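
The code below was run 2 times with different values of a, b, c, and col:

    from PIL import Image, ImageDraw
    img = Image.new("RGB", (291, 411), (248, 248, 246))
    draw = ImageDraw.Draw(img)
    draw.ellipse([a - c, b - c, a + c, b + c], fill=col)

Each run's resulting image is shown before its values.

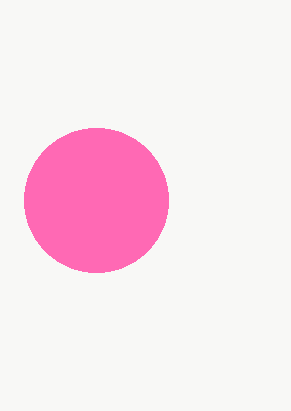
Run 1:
a = 96; b = 200; c = 72; col = 'hotpink'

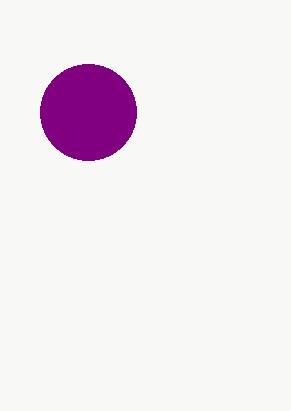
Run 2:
a = 88
b = 112
c = 48
col = 'purple'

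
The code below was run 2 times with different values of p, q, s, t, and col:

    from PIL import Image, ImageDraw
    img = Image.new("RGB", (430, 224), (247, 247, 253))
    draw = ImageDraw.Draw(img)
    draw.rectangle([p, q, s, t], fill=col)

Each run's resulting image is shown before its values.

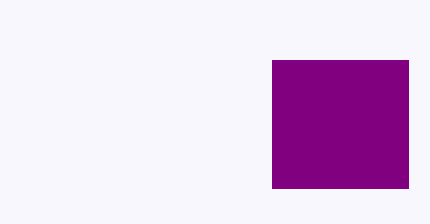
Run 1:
p = 272, q = 60, s = 408, t = 188, col = 'purple'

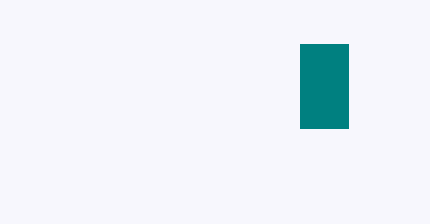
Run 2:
p = 300
q = 44
s = 348
t = 128
col = 'teal'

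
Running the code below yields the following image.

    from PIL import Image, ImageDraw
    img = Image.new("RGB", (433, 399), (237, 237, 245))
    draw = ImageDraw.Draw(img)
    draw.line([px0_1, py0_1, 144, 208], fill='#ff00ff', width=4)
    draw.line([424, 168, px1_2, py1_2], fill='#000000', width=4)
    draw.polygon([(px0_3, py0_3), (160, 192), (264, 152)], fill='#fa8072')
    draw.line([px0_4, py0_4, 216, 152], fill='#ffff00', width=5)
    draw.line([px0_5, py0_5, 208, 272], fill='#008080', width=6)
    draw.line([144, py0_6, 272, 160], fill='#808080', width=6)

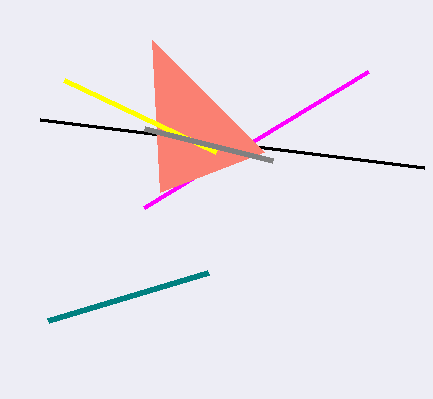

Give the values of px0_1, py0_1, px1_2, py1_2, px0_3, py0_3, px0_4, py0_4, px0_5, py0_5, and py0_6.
px0_1 = 368; py0_1 = 72; px1_2 = 40; py1_2 = 120; px0_3 = 152; py0_3 = 40; px0_4 = 64; py0_4 = 80; px0_5 = 48; py0_5 = 320; py0_6 = 128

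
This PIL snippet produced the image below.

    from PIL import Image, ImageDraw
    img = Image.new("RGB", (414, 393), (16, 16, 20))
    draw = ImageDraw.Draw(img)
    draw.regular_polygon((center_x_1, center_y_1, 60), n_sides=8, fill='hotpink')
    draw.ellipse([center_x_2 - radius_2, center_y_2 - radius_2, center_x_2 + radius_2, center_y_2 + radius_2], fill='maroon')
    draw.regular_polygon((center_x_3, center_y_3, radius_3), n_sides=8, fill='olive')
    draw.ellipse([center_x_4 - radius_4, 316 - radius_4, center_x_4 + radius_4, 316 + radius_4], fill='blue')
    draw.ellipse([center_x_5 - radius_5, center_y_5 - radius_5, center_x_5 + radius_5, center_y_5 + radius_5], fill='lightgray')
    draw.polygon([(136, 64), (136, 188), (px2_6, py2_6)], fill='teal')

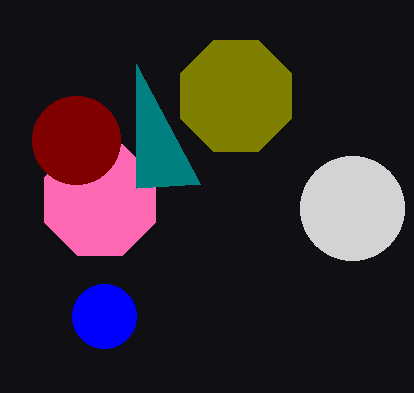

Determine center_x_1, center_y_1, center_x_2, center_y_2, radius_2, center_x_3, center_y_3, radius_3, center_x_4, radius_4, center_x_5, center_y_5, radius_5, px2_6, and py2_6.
center_x_1 = 100; center_y_1 = 200; center_x_2 = 76; center_y_2 = 140; radius_2 = 44; center_x_3 = 236; center_y_3 = 96; radius_3 = 60; center_x_4 = 104; radius_4 = 32; center_x_5 = 352; center_y_5 = 208; radius_5 = 52; px2_6 = 200; py2_6 = 184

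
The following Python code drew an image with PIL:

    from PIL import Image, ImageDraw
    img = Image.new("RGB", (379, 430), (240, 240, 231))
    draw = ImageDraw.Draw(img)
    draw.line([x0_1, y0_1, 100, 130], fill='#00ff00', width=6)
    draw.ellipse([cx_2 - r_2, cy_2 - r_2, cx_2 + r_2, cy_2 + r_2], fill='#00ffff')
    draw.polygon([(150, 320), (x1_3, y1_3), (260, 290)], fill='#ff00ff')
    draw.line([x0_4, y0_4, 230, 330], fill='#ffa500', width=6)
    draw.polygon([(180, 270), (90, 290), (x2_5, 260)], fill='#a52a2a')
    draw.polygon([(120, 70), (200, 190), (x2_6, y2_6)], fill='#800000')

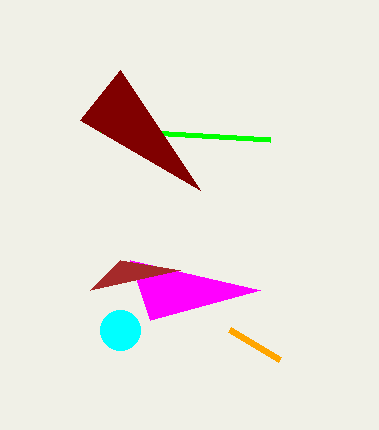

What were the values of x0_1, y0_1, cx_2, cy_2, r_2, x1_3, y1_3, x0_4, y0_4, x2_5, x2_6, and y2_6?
x0_1 = 270
y0_1 = 140
cx_2 = 120
cy_2 = 330
r_2 = 20
x1_3 = 130
y1_3 = 260
x0_4 = 280
y0_4 = 360
x2_5 = 120
x2_6 = 80
y2_6 = 120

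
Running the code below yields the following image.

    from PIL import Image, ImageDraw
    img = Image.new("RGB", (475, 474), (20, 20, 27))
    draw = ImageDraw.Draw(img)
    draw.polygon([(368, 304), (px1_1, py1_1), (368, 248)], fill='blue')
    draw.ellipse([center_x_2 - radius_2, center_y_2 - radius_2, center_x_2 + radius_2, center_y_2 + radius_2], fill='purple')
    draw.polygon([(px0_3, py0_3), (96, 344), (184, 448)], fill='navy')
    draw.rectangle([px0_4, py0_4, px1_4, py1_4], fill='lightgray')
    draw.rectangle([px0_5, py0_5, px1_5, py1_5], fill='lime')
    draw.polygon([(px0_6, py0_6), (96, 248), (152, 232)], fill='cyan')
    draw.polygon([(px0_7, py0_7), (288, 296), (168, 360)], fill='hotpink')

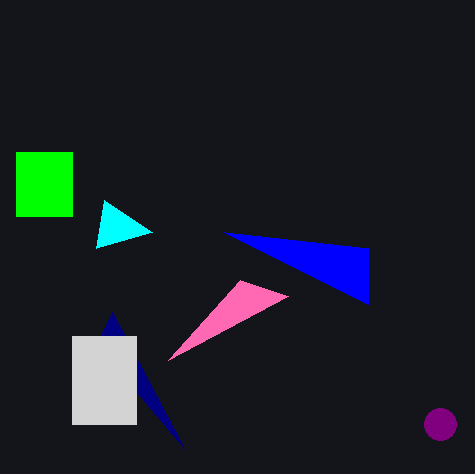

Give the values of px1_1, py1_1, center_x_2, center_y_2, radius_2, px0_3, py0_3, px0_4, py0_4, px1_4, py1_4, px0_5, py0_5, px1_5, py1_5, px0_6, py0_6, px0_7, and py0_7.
px1_1 = 224; py1_1 = 232; center_x_2 = 440; center_y_2 = 424; radius_2 = 16; px0_3 = 112; py0_3 = 312; px0_4 = 72; py0_4 = 336; px1_4 = 136; py1_4 = 424; px0_5 = 16; py0_5 = 152; px1_5 = 72; py1_5 = 216; px0_6 = 104; py0_6 = 200; px0_7 = 240; py0_7 = 280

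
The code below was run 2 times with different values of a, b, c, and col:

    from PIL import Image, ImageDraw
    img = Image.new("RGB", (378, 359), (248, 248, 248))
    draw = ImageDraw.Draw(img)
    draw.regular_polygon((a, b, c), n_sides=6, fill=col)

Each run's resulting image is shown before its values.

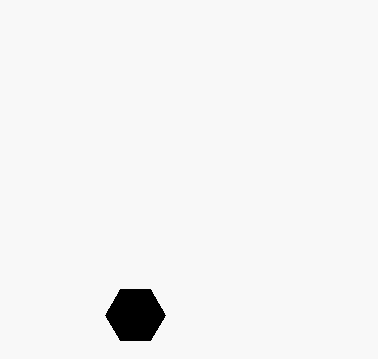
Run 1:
a = 135
b = 315
c = 30
col = 'black'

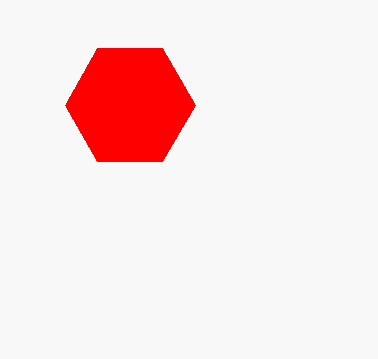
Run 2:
a = 130
b = 105
c = 65
col = 'red'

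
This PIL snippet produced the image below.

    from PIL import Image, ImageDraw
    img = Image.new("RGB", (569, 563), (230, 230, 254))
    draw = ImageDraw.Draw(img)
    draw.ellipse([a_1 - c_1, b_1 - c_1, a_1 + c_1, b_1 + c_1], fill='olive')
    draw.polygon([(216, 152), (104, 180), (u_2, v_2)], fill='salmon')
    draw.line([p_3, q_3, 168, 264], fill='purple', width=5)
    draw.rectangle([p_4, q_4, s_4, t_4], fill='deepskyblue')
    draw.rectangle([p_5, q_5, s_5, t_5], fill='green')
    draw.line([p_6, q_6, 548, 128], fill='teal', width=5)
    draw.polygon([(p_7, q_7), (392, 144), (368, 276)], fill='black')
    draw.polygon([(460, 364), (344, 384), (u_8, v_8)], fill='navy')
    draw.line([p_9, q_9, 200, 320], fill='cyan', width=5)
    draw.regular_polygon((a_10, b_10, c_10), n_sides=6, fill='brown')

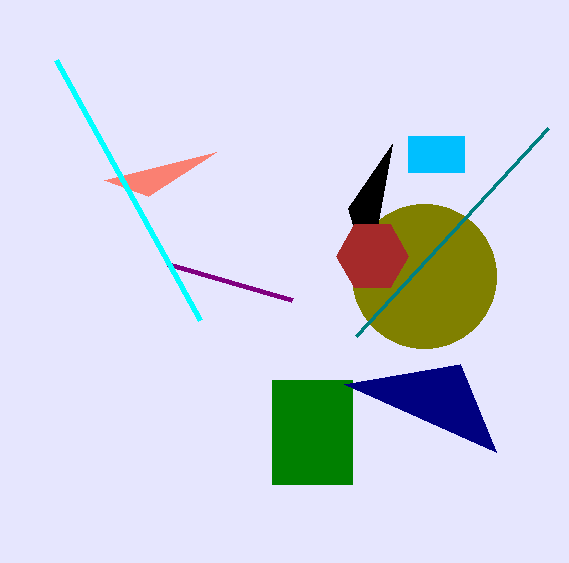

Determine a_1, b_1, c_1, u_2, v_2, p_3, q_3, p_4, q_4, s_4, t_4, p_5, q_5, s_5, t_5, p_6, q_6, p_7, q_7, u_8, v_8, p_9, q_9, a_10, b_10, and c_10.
a_1 = 424; b_1 = 276; c_1 = 72; u_2 = 148; v_2 = 196; p_3 = 292; q_3 = 300; p_4 = 408; q_4 = 136; s_4 = 464; t_4 = 172; p_5 = 272; q_5 = 380; s_5 = 352; t_5 = 484; p_6 = 356; q_6 = 336; p_7 = 348; q_7 = 208; u_8 = 496; v_8 = 452; p_9 = 56; q_9 = 60; a_10 = 372; b_10 = 256; c_10 = 36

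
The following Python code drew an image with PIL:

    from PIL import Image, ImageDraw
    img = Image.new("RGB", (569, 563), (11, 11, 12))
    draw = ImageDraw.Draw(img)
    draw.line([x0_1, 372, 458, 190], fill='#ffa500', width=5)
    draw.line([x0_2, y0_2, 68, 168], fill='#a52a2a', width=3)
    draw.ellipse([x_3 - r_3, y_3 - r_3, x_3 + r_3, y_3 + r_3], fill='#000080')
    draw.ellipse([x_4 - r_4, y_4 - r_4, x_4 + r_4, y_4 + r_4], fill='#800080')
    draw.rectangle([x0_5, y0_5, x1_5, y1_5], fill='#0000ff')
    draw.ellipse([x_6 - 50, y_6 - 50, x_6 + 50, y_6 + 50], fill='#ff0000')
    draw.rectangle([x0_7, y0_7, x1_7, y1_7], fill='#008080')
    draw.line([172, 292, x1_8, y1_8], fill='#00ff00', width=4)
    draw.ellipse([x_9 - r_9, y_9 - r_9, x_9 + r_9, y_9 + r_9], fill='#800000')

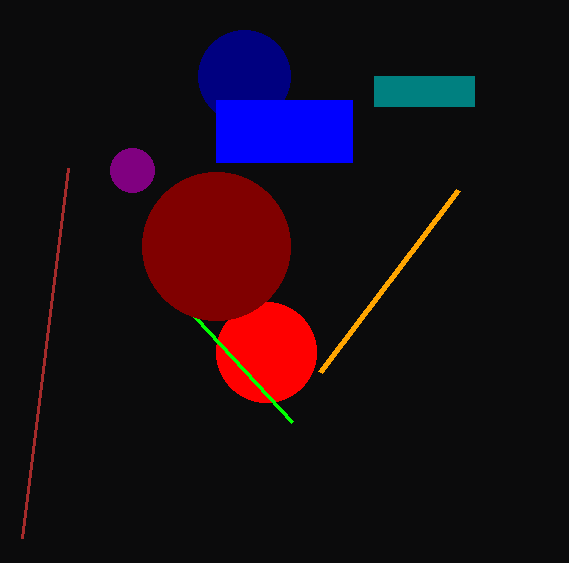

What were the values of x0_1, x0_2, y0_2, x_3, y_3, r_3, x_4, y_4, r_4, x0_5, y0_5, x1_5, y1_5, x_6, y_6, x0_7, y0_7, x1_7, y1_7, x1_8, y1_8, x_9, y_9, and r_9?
x0_1 = 320
x0_2 = 22
y0_2 = 538
x_3 = 244
y_3 = 76
r_3 = 46
x_4 = 132
y_4 = 170
r_4 = 22
x0_5 = 216
y0_5 = 100
x1_5 = 352
y1_5 = 162
x_6 = 266
y_6 = 352
x0_7 = 374
y0_7 = 76
x1_7 = 474
y1_7 = 106
x1_8 = 292
y1_8 = 422
x_9 = 216
y_9 = 246
r_9 = 74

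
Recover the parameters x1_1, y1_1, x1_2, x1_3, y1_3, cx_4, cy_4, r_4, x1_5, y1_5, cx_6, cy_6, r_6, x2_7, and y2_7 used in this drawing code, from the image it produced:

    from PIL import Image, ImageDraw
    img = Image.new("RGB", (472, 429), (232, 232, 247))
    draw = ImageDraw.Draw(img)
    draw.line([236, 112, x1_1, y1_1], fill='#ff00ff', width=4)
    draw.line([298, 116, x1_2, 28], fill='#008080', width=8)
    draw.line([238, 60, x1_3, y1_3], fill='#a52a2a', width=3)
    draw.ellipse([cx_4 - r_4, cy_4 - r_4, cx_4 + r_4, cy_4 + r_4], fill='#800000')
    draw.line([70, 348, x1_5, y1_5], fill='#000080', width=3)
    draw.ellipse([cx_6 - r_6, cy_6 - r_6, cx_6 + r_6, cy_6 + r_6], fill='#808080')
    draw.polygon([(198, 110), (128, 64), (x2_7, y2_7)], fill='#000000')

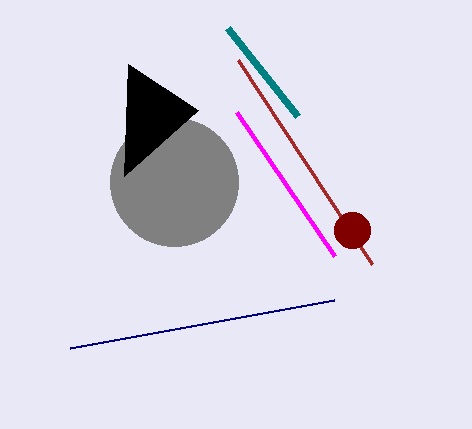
x1_1 = 334, y1_1 = 256, x1_2 = 228, x1_3 = 372, y1_3 = 264, cx_4 = 352, cy_4 = 230, r_4 = 18, x1_5 = 334, y1_5 = 300, cx_6 = 174, cy_6 = 182, r_6 = 64, x2_7 = 124, y2_7 = 176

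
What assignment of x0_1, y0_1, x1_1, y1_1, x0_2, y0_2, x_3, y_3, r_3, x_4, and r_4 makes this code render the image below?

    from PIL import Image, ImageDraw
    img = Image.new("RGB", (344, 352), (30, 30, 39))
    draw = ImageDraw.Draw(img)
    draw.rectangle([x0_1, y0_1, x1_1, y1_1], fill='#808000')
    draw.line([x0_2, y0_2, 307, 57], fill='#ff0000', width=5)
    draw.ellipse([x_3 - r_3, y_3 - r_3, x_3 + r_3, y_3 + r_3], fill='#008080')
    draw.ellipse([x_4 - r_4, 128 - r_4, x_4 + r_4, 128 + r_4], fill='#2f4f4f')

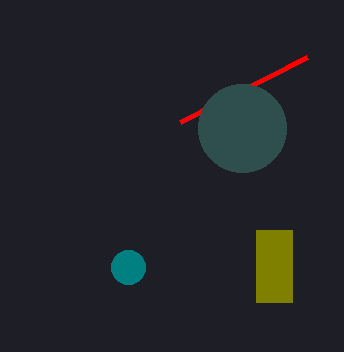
x0_1 = 256; y0_1 = 230; x1_1 = 292; y1_1 = 302; x0_2 = 180; y0_2 = 122; x_3 = 128; y_3 = 267; r_3 = 17; x_4 = 242; r_4 = 44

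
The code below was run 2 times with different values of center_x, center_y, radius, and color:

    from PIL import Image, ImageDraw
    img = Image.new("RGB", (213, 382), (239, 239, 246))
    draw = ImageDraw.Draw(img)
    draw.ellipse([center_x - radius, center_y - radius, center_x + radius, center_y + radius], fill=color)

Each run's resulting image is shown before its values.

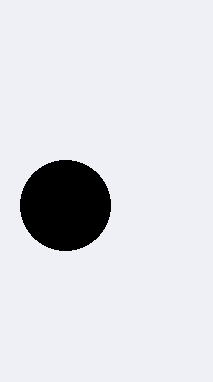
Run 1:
center_x = 65; center_y = 205; radius = 45; color = 'black'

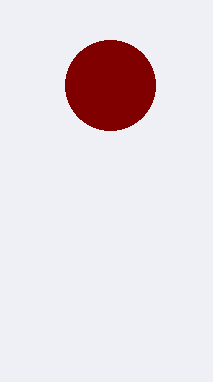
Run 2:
center_x = 110, center_y = 85, radius = 45, color = 'maroon'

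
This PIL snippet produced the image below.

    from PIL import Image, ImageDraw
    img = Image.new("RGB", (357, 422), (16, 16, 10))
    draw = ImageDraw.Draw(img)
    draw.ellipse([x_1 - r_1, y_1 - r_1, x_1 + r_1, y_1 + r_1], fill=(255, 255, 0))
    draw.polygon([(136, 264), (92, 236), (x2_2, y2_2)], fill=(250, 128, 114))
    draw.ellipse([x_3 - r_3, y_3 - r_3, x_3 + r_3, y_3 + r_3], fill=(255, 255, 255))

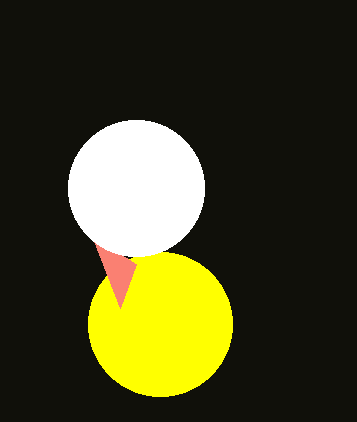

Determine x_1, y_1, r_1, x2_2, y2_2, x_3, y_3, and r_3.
x_1 = 160, y_1 = 324, r_1 = 72, x2_2 = 120, y2_2 = 308, x_3 = 136, y_3 = 188, r_3 = 68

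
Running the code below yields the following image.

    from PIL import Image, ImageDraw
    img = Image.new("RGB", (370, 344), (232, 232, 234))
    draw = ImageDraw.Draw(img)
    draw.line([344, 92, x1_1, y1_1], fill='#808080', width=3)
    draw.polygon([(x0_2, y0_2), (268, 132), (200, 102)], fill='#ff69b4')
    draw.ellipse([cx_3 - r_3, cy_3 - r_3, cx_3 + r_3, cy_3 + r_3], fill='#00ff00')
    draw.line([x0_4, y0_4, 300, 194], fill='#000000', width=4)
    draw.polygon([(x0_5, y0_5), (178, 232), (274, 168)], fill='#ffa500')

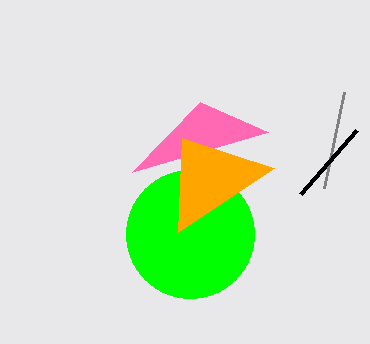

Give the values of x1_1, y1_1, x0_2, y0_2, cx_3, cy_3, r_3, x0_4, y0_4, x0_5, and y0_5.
x1_1 = 324; y1_1 = 188; x0_2 = 132; y0_2 = 172; cx_3 = 190; cy_3 = 234; r_3 = 64; x0_4 = 356; y0_4 = 130; x0_5 = 182; y0_5 = 138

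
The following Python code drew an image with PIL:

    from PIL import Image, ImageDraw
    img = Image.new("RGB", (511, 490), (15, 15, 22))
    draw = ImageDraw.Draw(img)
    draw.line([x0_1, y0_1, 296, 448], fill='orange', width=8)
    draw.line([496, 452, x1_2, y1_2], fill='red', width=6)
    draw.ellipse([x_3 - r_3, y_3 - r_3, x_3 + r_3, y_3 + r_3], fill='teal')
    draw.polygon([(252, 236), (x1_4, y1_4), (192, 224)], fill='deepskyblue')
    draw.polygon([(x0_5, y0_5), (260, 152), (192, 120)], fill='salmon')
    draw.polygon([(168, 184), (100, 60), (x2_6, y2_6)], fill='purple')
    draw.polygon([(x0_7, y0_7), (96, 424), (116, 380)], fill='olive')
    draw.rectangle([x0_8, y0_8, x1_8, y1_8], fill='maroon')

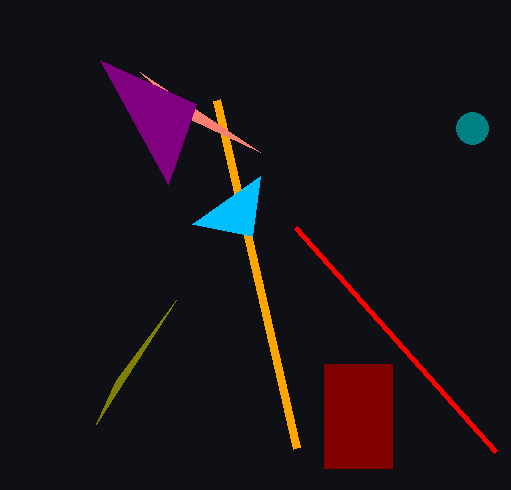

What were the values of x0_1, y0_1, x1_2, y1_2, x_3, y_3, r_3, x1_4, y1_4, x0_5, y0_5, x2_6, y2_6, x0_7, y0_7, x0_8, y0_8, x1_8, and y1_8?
x0_1 = 216
y0_1 = 100
x1_2 = 296
y1_2 = 228
x_3 = 472
y_3 = 128
r_3 = 16
x1_4 = 260
y1_4 = 176
x0_5 = 140
y0_5 = 72
x2_6 = 196
y2_6 = 104
x0_7 = 176
y0_7 = 300
x0_8 = 324
y0_8 = 364
x1_8 = 392
y1_8 = 468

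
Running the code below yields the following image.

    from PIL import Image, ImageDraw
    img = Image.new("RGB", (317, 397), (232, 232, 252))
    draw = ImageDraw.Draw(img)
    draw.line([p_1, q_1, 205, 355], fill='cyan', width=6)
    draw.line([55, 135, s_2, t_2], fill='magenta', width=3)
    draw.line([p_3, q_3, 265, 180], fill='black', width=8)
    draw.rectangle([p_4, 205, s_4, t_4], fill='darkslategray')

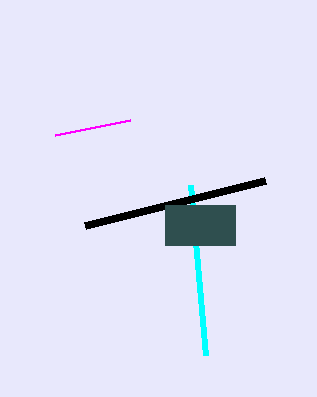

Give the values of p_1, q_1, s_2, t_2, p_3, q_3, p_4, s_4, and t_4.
p_1 = 190; q_1 = 185; s_2 = 130; t_2 = 120; p_3 = 85; q_3 = 225; p_4 = 165; s_4 = 235; t_4 = 245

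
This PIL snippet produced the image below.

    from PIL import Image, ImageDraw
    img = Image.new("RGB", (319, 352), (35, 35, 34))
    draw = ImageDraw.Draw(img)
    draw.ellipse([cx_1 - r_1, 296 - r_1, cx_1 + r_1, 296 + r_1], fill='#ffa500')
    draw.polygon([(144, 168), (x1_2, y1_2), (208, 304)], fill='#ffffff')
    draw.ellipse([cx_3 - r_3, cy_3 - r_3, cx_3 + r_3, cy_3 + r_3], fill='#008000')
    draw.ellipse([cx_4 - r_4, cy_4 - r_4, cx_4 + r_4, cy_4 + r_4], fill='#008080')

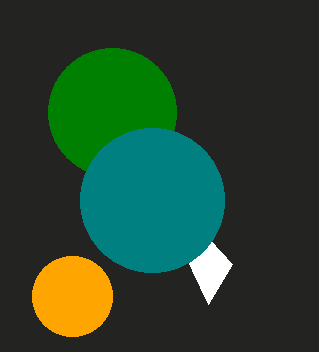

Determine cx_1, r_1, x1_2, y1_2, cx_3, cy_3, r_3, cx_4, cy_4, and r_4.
cx_1 = 72, r_1 = 40, x1_2 = 232, y1_2 = 264, cx_3 = 112, cy_3 = 112, r_3 = 64, cx_4 = 152, cy_4 = 200, r_4 = 72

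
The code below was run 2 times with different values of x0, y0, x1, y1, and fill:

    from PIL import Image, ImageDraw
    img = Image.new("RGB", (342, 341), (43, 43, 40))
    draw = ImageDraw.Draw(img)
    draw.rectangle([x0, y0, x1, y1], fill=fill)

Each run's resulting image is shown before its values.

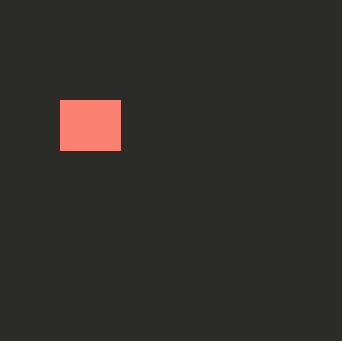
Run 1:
x0 = 60; y0 = 100; x1 = 120; y1 = 150; fill = 'salmon'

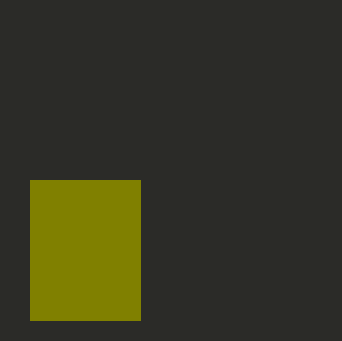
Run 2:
x0 = 30; y0 = 180; x1 = 140; y1 = 320; fill = 'olive'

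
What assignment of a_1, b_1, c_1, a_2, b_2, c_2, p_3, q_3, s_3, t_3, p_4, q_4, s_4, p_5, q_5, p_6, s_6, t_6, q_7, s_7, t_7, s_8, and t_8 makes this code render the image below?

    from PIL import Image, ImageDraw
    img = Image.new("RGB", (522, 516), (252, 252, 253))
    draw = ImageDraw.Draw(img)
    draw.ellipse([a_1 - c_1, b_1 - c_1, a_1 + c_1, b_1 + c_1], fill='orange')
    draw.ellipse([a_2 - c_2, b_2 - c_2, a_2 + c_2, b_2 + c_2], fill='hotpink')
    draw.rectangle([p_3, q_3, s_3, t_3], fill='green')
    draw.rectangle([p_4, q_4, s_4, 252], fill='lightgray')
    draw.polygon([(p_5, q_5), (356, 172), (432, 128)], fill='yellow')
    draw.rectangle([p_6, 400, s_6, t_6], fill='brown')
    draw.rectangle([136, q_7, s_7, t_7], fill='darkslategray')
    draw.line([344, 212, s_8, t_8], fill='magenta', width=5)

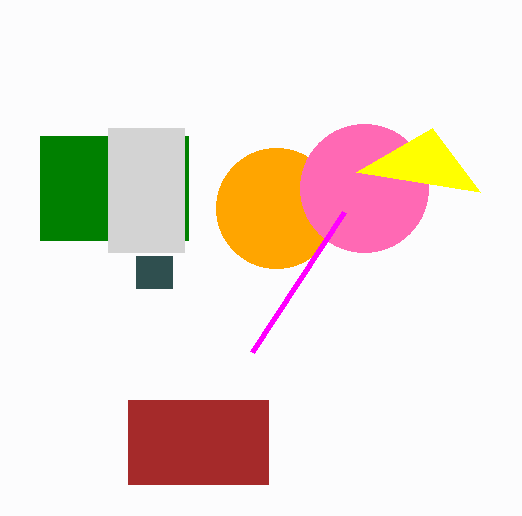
a_1 = 276
b_1 = 208
c_1 = 60
a_2 = 364
b_2 = 188
c_2 = 64
p_3 = 40
q_3 = 136
s_3 = 188
t_3 = 240
p_4 = 108
q_4 = 128
s_4 = 184
p_5 = 480
q_5 = 192
p_6 = 128
s_6 = 268
t_6 = 484
q_7 = 256
s_7 = 172
t_7 = 288
s_8 = 252
t_8 = 352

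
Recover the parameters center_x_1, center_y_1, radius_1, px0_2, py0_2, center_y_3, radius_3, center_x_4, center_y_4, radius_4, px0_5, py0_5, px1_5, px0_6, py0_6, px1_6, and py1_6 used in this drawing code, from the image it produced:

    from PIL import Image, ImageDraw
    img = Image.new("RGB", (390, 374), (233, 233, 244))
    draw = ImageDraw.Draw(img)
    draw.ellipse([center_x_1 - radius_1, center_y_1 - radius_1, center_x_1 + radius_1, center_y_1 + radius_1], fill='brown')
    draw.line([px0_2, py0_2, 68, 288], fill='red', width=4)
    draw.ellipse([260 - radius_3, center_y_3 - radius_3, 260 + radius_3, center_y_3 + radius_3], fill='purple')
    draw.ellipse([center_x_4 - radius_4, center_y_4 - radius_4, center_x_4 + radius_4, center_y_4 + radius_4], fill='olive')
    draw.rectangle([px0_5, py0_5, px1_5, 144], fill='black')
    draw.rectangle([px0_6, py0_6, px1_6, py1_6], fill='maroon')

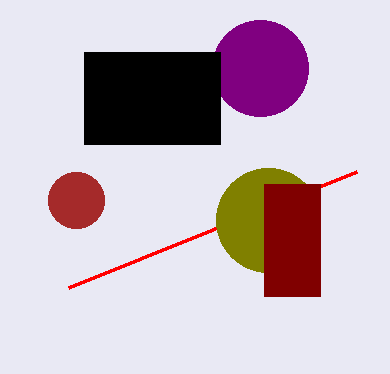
center_x_1 = 76
center_y_1 = 200
radius_1 = 28
px0_2 = 356
py0_2 = 172
center_y_3 = 68
radius_3 = 48
center_x_4 = 268
center_y_4 = 220
radius_4 = 52
px0_5 = 84
py0_5 = 52
px1_5 = 220
px0_6 = 264
py0_6 = 184
px1_6 = 320
py1_6 = 296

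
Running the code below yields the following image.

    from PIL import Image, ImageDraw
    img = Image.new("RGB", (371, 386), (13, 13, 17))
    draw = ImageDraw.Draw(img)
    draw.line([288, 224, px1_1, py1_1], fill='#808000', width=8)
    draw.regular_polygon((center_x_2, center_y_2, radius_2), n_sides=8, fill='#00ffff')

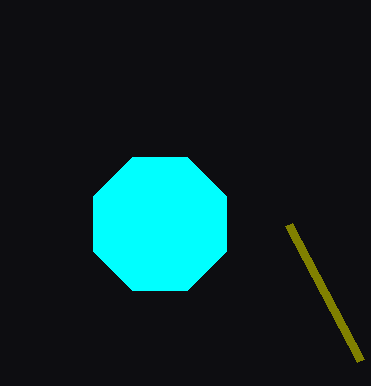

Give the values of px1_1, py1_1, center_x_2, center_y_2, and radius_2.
px1_1 = 360
py1_1 = 360
center_x_2 = 160
center_y_2 = 224
radius_2 = 72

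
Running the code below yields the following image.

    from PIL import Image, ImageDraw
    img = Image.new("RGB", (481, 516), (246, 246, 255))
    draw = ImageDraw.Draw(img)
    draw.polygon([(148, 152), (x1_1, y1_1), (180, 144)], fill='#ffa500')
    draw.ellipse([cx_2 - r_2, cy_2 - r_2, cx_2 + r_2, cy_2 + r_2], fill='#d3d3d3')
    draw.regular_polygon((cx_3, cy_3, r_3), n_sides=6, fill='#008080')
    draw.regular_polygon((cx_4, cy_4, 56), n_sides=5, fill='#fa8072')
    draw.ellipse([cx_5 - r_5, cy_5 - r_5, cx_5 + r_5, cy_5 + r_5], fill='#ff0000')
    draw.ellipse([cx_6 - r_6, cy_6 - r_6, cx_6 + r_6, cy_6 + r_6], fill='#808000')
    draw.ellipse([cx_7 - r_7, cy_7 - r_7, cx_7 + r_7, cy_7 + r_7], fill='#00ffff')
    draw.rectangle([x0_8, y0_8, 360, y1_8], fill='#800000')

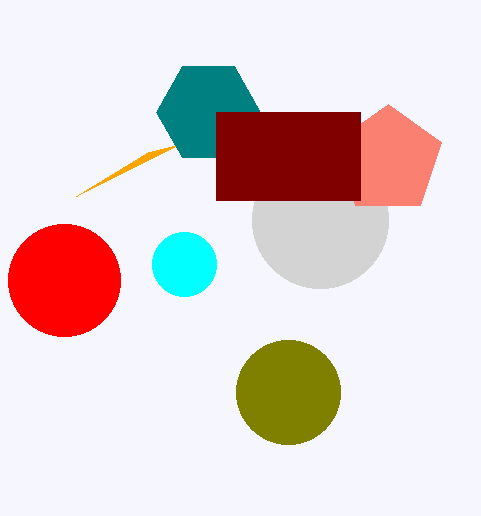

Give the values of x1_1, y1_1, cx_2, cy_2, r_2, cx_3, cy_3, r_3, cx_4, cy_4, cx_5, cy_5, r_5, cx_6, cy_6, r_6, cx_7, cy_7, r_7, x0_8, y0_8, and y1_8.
x1_1 = 76; y1_1 = 196; cx_2 = 320; cy_2 = 220; r_2 = 68; cx_3 = 208; cy_3 = 112; r_3 = 52; cx_4 = 388; cy_4 = 160; cx_5 = 64; cy_5 = 280; r_5 = 56; cx_6 = 288; cy_6 = 392; r_6 = 52; cx_7 = 184; cy_7 = 264; r_7 = 32; x0_8 = 216; y0_8 = 112; y1_8 = 200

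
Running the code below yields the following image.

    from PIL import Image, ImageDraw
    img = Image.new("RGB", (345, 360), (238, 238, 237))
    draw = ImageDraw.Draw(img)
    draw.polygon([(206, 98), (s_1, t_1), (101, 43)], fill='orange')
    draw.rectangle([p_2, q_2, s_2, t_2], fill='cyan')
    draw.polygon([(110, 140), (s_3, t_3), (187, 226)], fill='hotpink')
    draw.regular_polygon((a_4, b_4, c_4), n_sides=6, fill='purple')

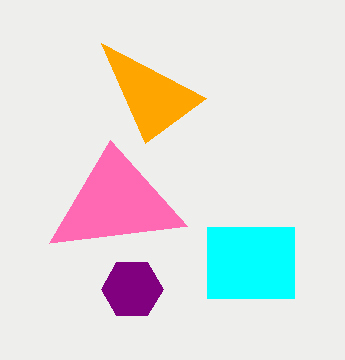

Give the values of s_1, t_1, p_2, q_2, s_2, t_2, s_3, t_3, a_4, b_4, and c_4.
s_1 = 145; t_1 = 143; p_2 = 207; q_2 = 227; s_2 = 294; t_2 = 298; s_3 = 49; t_3 = 243; a_4 = 132; b_4 = 289; c_4 = 31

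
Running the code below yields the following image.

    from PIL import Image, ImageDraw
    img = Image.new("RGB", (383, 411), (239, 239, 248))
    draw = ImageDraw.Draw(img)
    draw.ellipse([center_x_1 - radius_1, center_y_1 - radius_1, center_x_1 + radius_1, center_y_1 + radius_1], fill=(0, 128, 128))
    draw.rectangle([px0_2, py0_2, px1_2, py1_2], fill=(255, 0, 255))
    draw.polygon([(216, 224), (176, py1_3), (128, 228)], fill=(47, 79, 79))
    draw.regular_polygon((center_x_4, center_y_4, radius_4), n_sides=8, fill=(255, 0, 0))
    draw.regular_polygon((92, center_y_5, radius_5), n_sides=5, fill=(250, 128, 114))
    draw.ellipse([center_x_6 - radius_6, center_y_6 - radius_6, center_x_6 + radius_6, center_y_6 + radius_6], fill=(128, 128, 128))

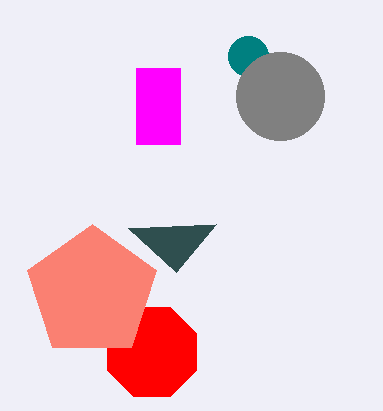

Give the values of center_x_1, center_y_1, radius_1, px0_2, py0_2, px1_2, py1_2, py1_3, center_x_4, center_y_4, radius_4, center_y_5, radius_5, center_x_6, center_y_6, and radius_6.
center_x_1 = 248; center_y_1 = 56; radius_1 = 20; px0_2 = 136; py0_2 = 68; px1_2 = 180; py1_2 = 144; py1_3 = 272; center_x_4 = 152; center_y_4 = 352; radius_4 = 48; center_y_5 = 292; radius_5 = 68; center_x_6 = 280; center_y_6 = 96; radius_6 = 44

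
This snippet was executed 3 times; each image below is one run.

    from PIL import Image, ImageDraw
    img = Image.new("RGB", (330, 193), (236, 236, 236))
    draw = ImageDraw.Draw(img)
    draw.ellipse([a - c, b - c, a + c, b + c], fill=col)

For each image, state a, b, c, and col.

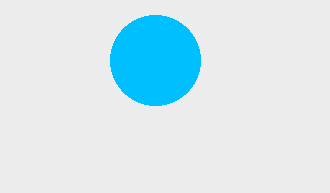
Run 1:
a = 155; b = 60; c = 45; col = 'deepskyblue'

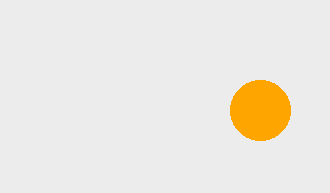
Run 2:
a = 260; b = 110; c = 30; col = 'orange'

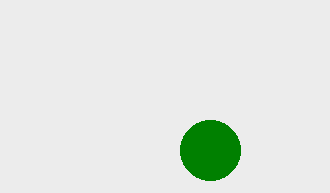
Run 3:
a = 210, b = 150, c = 30, col = 'green'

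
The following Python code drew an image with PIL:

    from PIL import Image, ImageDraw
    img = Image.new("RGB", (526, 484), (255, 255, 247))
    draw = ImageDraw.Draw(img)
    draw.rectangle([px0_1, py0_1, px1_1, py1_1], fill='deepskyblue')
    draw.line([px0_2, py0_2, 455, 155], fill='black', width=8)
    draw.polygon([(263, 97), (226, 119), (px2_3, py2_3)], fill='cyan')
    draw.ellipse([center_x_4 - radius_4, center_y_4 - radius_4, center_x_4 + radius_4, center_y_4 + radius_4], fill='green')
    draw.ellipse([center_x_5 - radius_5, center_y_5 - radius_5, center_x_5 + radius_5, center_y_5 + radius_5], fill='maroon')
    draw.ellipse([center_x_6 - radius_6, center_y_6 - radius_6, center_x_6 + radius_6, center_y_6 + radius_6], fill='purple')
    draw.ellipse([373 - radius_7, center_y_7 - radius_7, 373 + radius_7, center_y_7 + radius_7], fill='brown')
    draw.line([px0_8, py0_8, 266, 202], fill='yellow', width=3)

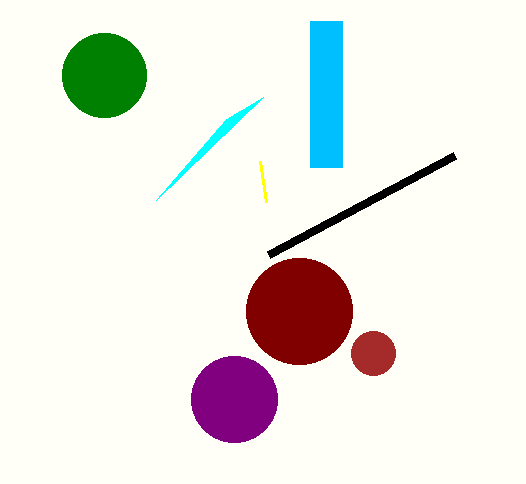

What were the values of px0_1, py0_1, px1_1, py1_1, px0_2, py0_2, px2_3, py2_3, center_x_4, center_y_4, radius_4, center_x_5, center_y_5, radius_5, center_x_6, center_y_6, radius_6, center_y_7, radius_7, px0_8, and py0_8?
px0_1 = 310; py0_1 = 21; px1_1 = 342; py1_1 = 167; px0_2 = 269; py0_2 = 254; px2_3 = 156; py2_3 = 200; center_x_4 = 104; center_y_4 = 75; radius_4 = 42; center_x_5 = 299; center_y_5 = 311; radius_5 = 53; center_x_6 = 234; center_y_6 = 399; radius_6 = 43; center_y_7 = 353; radius_7 = 22; px0_8 = 260; py0_8 = 161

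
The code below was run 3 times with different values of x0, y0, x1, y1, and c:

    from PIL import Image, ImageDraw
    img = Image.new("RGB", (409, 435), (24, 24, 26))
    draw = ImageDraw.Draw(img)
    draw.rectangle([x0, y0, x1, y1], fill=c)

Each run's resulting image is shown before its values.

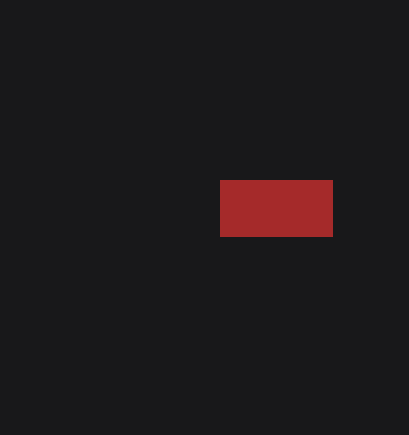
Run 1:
x0 = 220; y0 = 180; x1 = 332; y1 = 236; c = 'brown'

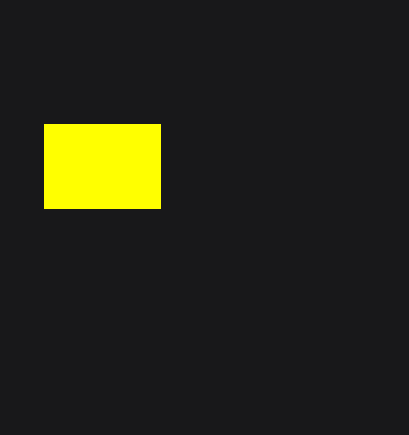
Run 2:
x0 = 44; y0 = 124; x1 = 160; y1 = 208; c = 'yellow'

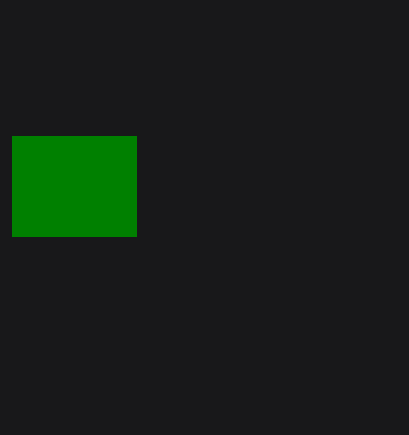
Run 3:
x0 = 12
y0 = 136
x1 = 136
y1 = 236
c = 'green'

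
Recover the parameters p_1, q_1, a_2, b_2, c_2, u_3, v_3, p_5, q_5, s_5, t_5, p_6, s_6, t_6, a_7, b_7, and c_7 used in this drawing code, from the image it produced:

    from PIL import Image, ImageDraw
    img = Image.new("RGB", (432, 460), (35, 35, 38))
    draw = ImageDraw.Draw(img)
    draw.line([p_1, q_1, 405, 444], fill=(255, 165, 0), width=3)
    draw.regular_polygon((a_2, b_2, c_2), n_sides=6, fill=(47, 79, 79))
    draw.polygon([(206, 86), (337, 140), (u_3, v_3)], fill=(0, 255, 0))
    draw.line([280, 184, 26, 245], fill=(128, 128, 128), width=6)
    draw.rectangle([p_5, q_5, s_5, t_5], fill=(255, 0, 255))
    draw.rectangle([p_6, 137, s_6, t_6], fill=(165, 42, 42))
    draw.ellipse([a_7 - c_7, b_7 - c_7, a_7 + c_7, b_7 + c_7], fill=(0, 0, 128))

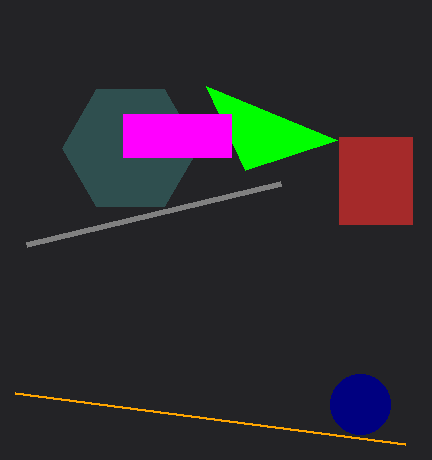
p_1 = 15
q_1 = 393
a_2 = 130
b_2 = 148
c_2 = 68
u_3 = 245
v_3 = 170
p_5 = 123
q_5 = 114
s_5 = 231
t_5 = 157
p_6 = 339
s_6 = 412
t_6 = 224
a_7 = 360
b_7 = 404
c_7 = 30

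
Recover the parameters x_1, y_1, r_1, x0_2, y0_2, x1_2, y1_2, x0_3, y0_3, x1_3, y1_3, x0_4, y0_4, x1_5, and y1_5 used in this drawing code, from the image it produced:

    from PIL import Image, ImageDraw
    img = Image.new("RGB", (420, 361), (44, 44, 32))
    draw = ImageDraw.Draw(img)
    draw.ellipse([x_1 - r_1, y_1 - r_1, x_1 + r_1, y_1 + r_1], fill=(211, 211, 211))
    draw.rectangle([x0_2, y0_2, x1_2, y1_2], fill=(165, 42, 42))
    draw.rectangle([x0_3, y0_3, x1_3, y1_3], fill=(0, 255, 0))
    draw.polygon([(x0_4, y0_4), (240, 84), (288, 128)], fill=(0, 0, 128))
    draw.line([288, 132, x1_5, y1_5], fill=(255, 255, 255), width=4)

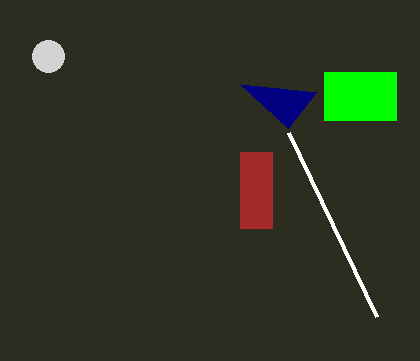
x_1 = 48
y_1 = 56
r_1 = 16
x0_2 = 240
y0_2 = 152
x1_2 = 272
y1_2 = 228
x0_3 = 324
y0_3 = 72
x1_3 = 396
y1_3 = 120
x0_4 = 316
y0_4 = 92
x1_5 = 376
y1_5 = 316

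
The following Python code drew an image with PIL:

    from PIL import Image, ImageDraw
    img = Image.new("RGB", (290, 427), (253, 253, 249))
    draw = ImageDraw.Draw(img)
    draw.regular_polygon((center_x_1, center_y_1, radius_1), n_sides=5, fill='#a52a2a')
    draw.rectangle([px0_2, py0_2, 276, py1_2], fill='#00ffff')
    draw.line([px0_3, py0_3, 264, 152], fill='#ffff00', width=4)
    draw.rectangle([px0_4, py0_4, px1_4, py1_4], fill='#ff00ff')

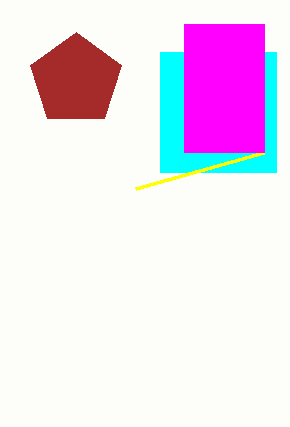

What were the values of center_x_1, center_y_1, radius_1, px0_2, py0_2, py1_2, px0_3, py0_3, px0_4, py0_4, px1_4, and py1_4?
center_x_1 = 76; center_y_1 = 80; radius_1 = 48; px0_2 = 160; py0_2 = 52; py1_2 = 172; px0_3 = 136; py0_3 = 188; px0_4 = 184; py0_4 = 24; px1_4 = 264; py1_4 = 152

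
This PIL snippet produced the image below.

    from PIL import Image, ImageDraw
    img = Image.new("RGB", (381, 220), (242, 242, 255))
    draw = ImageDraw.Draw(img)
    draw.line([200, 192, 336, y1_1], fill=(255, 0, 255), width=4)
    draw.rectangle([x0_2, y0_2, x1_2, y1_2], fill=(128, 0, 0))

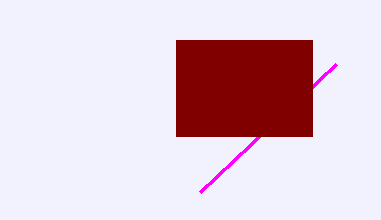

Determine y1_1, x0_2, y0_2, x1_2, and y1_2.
y1_1 = 64
x0_2 = 176
y0_2 = 40
x1_2 = 312
y1_2 = 136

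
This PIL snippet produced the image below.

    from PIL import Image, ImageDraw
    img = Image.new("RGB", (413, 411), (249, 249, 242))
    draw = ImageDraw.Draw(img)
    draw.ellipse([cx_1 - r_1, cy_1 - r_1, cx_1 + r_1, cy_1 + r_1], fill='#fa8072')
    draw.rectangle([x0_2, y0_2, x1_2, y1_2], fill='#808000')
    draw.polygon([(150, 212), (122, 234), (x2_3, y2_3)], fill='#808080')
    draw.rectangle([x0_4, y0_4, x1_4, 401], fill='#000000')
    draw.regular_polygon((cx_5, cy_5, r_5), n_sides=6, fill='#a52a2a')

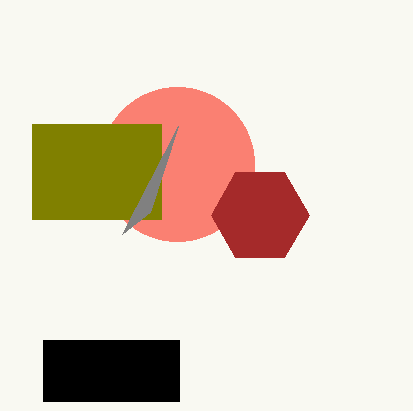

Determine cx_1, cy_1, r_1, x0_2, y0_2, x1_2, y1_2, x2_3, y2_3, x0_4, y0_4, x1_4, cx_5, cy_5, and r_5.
cx_1 = 177; cy_1 = 164; r_1 = 77; x0_2 = 32; y0_2 = 124; x1_2 = 161; y1_2 = 219; x2_3 = 178; y2_3 = 126; x0_4 = 43; y0_4 = 340; x1_4 = 179; cx_5 = 260; cy_5 = 215; r_5 = 49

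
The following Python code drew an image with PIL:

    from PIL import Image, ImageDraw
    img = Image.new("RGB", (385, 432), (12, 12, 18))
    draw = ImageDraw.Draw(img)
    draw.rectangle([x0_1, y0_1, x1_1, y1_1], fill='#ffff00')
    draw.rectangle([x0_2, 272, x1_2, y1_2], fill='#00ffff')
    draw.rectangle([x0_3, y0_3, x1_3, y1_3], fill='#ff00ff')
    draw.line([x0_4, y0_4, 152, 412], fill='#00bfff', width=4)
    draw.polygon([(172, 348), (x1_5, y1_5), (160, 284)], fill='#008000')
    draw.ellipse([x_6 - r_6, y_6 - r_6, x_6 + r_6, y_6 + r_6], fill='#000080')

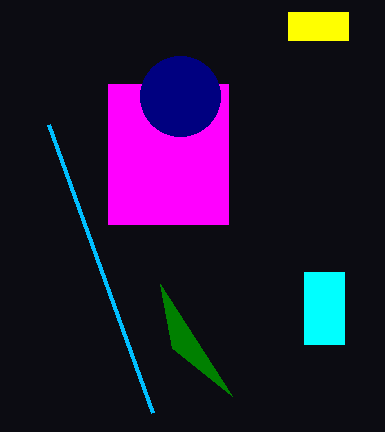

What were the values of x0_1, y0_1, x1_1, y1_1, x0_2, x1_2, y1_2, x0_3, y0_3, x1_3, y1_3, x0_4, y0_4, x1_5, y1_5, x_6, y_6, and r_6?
x0_1 = 288
y0_1 = 12
x1_1 = 348
y1_1 = 40
x0_2 = 304
x1_2 = 344
y1_2 = 344
x0_3 = 108
y0_3 = 84
x1_3 = 228
y1_3 = 224
x0_4 = 48
y0_4 = 124
x1_5 = 232
y1_5 = 396
x_6 = 180
y_6 = 96
r_6 = 40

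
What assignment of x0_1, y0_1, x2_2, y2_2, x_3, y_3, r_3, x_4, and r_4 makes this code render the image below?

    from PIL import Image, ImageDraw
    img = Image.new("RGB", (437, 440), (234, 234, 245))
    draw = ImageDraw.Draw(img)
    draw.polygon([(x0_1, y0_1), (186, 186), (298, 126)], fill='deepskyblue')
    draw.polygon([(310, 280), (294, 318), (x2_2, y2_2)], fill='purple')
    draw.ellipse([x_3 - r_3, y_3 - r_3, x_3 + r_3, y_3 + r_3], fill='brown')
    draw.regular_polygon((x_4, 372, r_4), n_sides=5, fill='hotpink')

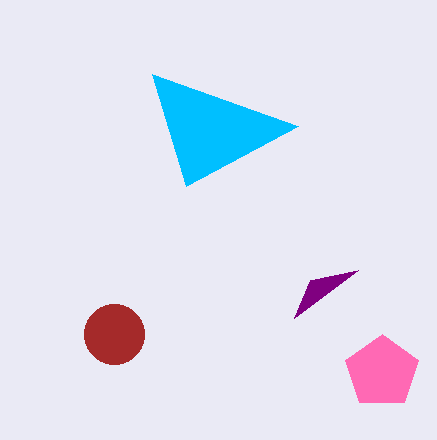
x0_1 = 152, y0_1 = 74, x2_2 = 358, y2_2 = 270, x_3 = 114, y_3 = 334, r_3 = 30, x_4 = 382, r_4 = 38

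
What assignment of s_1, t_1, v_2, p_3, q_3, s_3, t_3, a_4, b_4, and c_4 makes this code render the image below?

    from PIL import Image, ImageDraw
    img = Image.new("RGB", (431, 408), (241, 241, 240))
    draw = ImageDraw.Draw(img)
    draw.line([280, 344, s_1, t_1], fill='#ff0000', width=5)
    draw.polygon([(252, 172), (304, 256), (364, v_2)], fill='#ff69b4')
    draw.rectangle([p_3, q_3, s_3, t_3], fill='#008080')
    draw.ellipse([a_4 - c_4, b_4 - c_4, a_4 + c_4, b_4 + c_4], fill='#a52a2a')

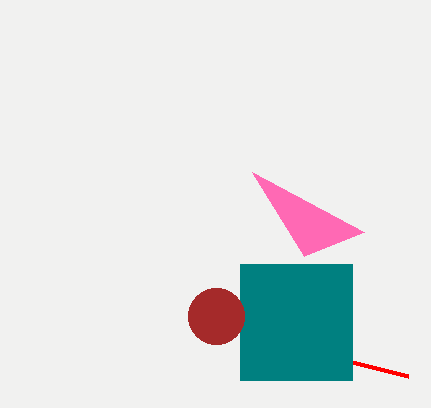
s_1 = 408
t_1 = 376
v_2 = 232
p_3 = 240
q_3 = 264
s_3 = 352
t_3 = 380
a_4 = 216
b_4 = 316
c_4 = 28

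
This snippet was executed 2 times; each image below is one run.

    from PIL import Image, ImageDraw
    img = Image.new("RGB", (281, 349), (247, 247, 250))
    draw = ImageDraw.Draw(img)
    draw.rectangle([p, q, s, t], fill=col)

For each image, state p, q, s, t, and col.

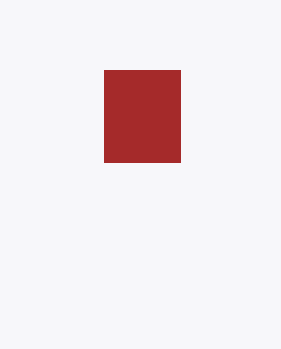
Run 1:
p = 104
q = 70
s = 180
t = 162
col = 'brown'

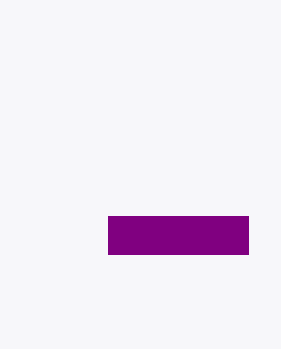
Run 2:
p = 108
q = 216
s = 248
t = 254
col = 'purple'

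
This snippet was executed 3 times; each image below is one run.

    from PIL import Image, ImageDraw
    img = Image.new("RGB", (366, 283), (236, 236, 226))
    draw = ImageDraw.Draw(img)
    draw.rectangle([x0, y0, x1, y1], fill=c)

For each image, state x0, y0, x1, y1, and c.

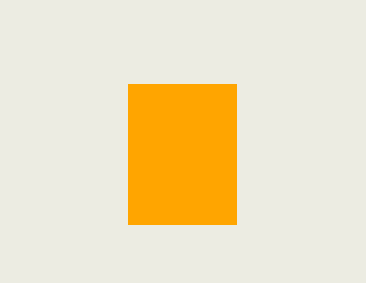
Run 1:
x0 = 128; y0 = 84; x1 = 236; y1 = 224; c = 'orange'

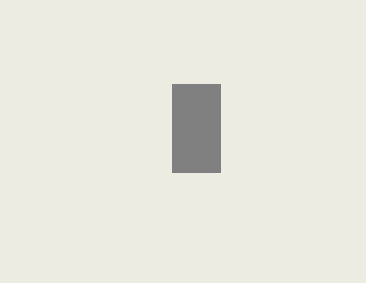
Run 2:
x0 = 172
y0 = 84
x1 = 220
y1 = 172
c = 'gray'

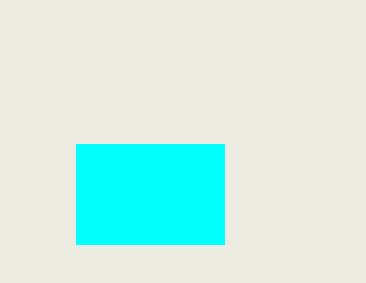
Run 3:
x0 = 76, y0 = 144, x1 = 224, y1 = 244, c = 'cyan'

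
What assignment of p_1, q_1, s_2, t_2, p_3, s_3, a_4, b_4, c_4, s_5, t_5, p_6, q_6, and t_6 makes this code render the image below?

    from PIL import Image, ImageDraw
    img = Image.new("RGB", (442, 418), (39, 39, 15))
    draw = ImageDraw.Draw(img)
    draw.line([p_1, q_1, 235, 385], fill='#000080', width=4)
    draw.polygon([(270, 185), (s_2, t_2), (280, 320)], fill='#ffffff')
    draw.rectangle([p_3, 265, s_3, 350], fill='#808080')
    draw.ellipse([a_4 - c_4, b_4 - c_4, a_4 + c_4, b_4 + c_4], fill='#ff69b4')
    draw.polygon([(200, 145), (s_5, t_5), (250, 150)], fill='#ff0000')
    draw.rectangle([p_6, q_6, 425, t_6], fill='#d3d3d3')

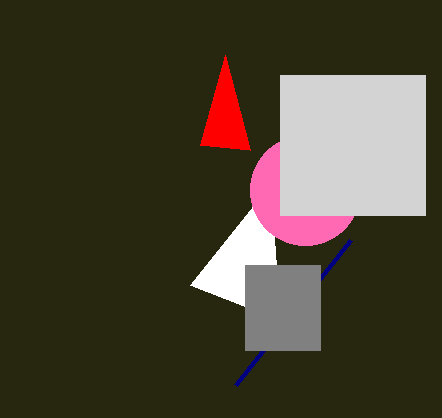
p_1 = 350, q_1 = 240, s_2 = 190, t_2 = 285, p_3 = 245, s_3 = 320, a_4 = 305, b_4 = 190, c_4 = 55, s_5 = 225, t_5 = 55, p_6 = 280, q_6 = 75, t_6 = 215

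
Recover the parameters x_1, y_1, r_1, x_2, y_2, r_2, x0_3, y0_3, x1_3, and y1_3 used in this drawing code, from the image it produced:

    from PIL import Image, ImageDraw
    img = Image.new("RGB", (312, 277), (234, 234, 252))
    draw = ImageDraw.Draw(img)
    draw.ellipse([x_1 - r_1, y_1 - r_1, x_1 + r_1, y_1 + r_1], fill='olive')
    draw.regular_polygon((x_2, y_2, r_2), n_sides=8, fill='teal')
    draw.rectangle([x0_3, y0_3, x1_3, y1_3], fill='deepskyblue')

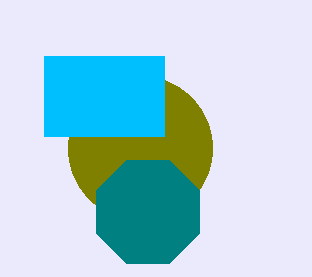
x_1 = 140, y_1 = 148, r_1 = 72, x_2 = 148, y_2 = 212, r_2 = 56, x0_3 = 44, y0_3 = 56, x1_3 = 164, y1_3 = 136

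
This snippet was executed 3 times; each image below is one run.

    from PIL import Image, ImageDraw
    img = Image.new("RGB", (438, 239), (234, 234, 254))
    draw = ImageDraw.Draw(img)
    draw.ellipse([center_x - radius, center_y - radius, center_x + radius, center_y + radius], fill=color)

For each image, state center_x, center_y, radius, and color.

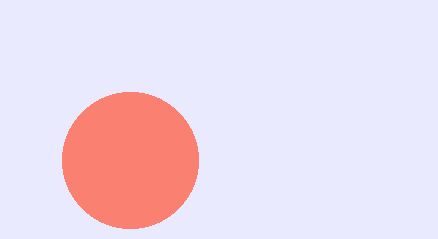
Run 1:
center_x = 130, center_y = 160, radius = 68, color = 'salmon'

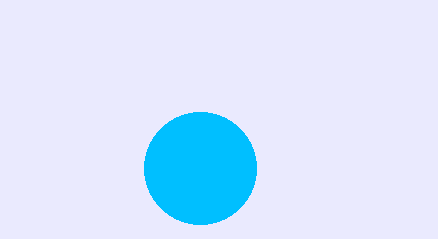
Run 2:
center_x = 200, center_y = 168, radius = 56, color = 'deepskyblue'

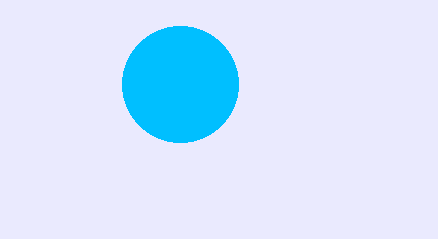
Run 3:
center_x = 180, center_y = 84, radius = 58, color = 'deepskyblue'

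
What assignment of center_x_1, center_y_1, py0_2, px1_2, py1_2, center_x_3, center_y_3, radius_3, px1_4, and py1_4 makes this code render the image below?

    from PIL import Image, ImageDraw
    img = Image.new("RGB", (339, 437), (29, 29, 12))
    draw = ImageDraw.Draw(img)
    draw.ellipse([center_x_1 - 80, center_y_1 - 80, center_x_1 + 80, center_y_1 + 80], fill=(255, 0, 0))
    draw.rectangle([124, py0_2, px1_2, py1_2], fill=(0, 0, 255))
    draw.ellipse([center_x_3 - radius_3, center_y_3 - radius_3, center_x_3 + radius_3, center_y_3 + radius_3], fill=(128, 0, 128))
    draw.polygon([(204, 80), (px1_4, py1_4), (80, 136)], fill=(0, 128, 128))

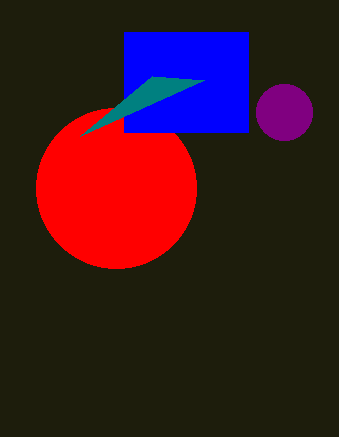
center_x_1 = 116
center_y_1 = 188
py0_2 = 32
px1_2 = 248
py1_2 = 132
center_x_3 = 284
center_y_3 = 112
radius_3 = 28
px1_4 = 152
py1_4 = 76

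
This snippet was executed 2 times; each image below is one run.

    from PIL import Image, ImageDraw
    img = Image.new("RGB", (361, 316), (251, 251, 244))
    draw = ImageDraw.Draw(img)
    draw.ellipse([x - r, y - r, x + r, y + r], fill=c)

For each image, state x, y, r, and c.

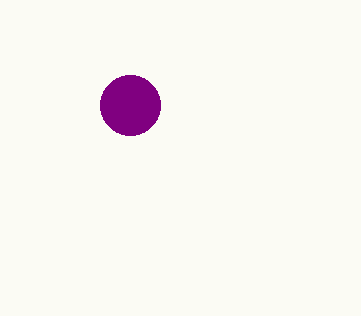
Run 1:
x = 130; y = 105; r = 30; c = 'purple'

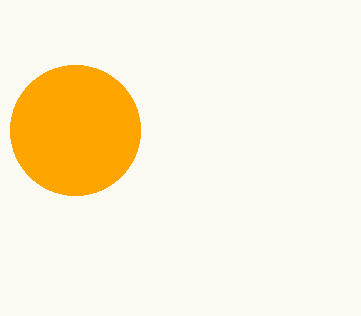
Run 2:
x = 75; y = 130; r = 65; c = 'orange'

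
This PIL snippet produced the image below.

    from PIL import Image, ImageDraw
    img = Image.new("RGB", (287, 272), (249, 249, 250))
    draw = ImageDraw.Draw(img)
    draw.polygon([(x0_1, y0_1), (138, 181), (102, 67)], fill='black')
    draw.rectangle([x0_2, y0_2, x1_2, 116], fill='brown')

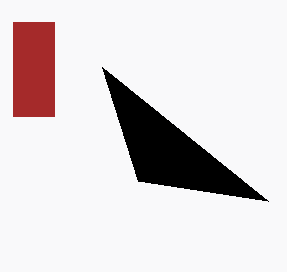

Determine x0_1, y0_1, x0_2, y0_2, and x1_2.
x0_1 = 268; y0_1 = 201; x0_2 = 13; y0_2 = 22; x1_2 = 54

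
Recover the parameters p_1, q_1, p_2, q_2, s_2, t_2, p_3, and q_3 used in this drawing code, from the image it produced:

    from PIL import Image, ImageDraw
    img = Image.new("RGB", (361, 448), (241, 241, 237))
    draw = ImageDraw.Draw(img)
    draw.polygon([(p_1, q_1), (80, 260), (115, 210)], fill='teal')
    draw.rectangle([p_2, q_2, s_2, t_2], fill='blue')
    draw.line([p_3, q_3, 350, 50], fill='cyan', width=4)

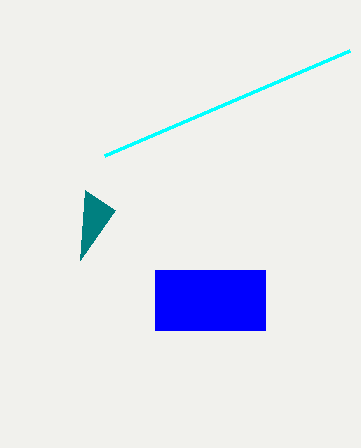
p_1 = 85, q_1 = 190, p_2 = 155, q_2 = 270, s_2 = 265, t_2 = 330, p_3 = 105, q_3 = 155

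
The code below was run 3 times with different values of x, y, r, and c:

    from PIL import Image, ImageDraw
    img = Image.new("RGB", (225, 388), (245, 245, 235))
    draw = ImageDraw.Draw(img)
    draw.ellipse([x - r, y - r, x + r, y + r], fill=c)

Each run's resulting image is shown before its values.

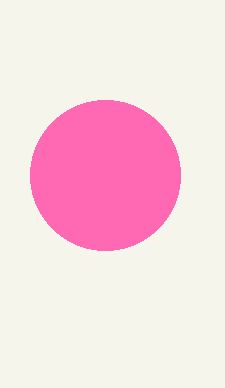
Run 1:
x = 105, y = 175, r = 75, c = 'hotpink'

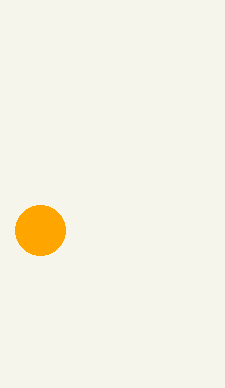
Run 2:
x = 40; y = 230; r = 25; c = 'orange'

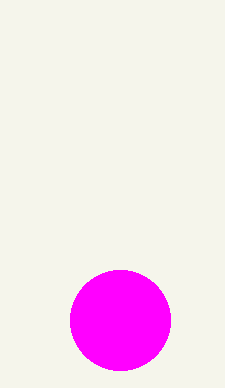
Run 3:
x = 120
y = 320
r = 50
c = 'magenta'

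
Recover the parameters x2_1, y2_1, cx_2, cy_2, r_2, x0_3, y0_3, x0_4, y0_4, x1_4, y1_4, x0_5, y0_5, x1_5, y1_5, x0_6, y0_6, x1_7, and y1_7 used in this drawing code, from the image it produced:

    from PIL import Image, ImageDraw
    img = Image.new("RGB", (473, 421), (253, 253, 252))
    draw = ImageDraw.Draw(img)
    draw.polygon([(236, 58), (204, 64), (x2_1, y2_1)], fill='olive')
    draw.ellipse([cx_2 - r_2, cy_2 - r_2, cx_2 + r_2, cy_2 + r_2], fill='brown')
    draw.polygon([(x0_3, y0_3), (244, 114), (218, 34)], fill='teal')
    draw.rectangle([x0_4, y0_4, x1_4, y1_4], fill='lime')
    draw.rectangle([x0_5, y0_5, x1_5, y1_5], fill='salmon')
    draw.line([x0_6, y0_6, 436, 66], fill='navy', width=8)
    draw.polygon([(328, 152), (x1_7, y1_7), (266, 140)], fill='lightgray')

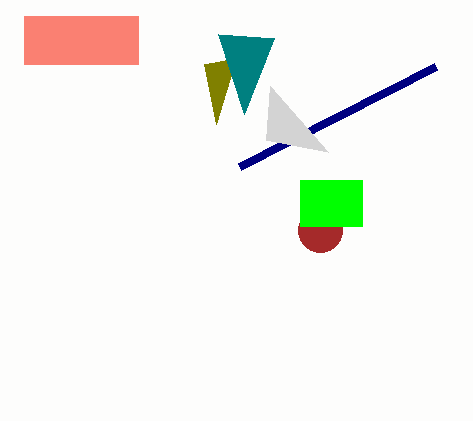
x2_1 = 216; y2_1 = 124; cx_2 = 320; cy_2 = 230; r_2 = 22; x0_3 = 274; y0_3 = 38; x0_4 = 300; y0_4 = 180; x1_4 = 362; y1_4 = 226; x0_5 = 24; y0_5 = 16; x1_5 = 138; y1_5 = 64; x0_6 = 240; y0_6 = 166; x1_7 = 270; y1_7 = 86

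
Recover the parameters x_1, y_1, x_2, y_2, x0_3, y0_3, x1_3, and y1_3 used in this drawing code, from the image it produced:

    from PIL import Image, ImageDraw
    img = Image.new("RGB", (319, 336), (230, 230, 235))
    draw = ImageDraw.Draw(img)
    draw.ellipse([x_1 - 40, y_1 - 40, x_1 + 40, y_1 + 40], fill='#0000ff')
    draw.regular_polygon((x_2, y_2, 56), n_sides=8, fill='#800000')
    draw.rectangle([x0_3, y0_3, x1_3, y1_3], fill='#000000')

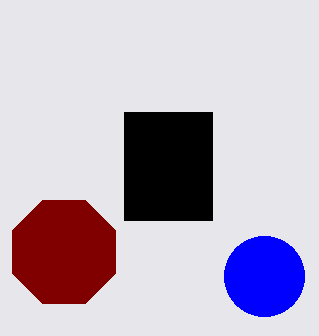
x_1 = 264; y_1 = 276; x_2 = 64; y_2 = 252; x0_3 = 124; y0_3 = 112; x1_3 = 212; y1_3 = 220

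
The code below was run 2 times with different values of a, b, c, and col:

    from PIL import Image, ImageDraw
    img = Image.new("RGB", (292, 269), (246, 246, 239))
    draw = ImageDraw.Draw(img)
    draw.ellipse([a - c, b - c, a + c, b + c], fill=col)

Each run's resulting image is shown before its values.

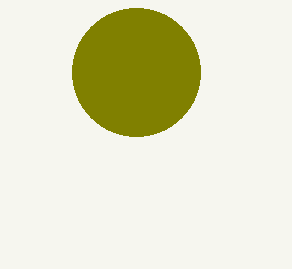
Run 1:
a = 136, b = 72, c = 64, col = 'olive'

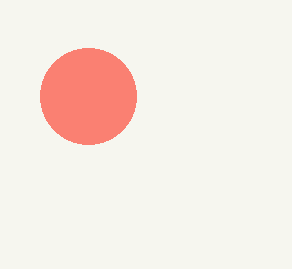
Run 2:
a = 88; b = 96; c = 48; col = 'salmon'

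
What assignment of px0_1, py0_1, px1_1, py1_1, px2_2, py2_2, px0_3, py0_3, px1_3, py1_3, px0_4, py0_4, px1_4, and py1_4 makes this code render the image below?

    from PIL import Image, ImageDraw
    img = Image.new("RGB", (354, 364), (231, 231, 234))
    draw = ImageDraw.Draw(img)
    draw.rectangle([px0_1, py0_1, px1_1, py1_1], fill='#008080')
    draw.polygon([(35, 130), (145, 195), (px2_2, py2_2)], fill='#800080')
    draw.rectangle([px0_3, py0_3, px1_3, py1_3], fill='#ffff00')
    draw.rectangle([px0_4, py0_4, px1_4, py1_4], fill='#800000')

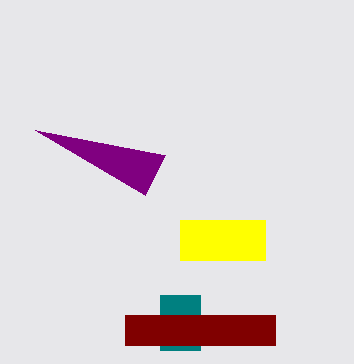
px0_1 = 160, py0_1 = 295, px1_1 = 200, py1_1 = 350, px2_2 = 165, py2_2 = 155, px0_3 = 180, py0_3 = 220, px1_3 = 265, py1_3 = 260, px0_4 = 125, py0_4 = 315, px1_4 = 275, py1_4 = 345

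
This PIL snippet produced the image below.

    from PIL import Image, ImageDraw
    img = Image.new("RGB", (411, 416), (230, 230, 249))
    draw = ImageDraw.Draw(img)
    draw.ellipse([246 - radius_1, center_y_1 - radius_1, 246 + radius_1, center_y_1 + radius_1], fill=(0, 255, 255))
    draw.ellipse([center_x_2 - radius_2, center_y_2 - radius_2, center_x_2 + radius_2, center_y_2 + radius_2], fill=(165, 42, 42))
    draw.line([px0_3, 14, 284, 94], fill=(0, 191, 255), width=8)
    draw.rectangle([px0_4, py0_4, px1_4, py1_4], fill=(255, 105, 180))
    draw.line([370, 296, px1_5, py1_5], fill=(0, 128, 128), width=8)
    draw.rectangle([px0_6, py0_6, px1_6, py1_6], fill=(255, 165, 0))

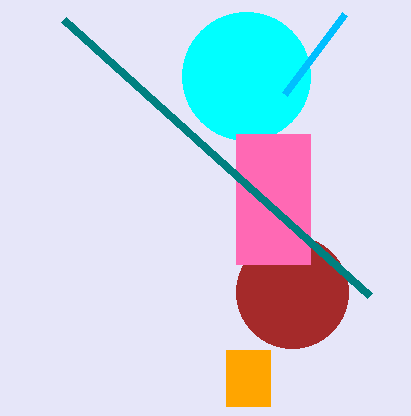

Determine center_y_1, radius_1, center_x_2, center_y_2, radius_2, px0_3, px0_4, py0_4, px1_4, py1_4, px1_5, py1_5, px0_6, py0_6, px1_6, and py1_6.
center_y_1 = 76; radius_1 = 64; center_x_2 = 292; center_y_2 = 292; radius_2 = 56; px0_3 = 344; px0_4 = 236; py0_4 = 134; px1_4 = 310; py1_4 = 264; px1_5 = 64; py1_5 = 20; px0_6 = 226; py0_6 = 350; px1_6 = 270; py1_6 = 406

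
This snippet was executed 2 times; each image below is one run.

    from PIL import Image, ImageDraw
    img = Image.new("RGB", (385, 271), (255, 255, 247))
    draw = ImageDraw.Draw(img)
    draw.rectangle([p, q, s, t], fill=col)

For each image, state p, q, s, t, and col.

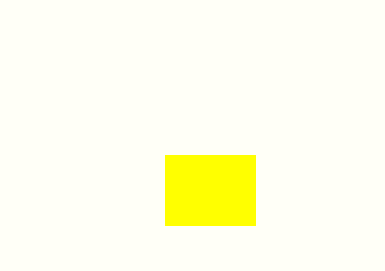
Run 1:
p = 165
q = 155
s = 255
t = 225
col = 'yellow'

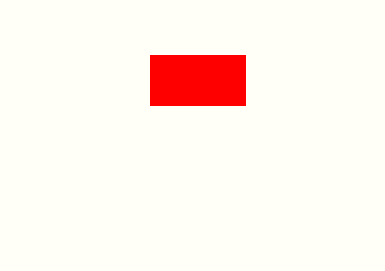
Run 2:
p = 150, q = 55, s = 245, t = 105, col = 'red'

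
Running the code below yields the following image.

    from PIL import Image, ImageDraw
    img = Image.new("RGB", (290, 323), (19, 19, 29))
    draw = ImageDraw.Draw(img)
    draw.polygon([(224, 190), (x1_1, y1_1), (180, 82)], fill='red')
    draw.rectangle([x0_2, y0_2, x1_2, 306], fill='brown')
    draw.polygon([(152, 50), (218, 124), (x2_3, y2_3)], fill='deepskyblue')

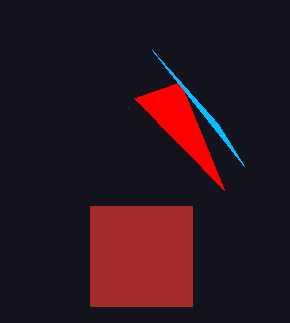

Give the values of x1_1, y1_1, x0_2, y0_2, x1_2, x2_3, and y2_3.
x1_1 = 134
y1_1 = 98
x0_2 = 90
y0_2 = 206
x1_2 = 192
x2_3 = 244
y2_3 = 166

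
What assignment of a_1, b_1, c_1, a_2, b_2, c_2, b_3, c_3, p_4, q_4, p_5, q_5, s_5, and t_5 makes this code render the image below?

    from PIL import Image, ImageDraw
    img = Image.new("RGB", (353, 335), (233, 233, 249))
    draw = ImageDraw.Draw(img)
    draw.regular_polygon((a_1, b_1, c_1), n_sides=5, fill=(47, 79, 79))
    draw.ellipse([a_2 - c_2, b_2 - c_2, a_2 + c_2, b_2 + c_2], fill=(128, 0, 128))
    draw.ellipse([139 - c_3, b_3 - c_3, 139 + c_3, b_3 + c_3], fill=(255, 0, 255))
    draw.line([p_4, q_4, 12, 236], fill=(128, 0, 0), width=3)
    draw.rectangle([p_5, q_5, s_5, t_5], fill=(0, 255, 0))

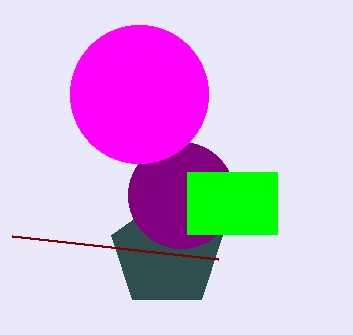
a_1 = 167, b_1 = 253, c_1 = 58, a_2 = 181, b_2 = 195, c_2 = 53, b_3 = 94, c_3 = 69, p_4 = 218, q_4 = 259, p_5 = 187, q_5 = 172, s_5 = 277, t_5 = 234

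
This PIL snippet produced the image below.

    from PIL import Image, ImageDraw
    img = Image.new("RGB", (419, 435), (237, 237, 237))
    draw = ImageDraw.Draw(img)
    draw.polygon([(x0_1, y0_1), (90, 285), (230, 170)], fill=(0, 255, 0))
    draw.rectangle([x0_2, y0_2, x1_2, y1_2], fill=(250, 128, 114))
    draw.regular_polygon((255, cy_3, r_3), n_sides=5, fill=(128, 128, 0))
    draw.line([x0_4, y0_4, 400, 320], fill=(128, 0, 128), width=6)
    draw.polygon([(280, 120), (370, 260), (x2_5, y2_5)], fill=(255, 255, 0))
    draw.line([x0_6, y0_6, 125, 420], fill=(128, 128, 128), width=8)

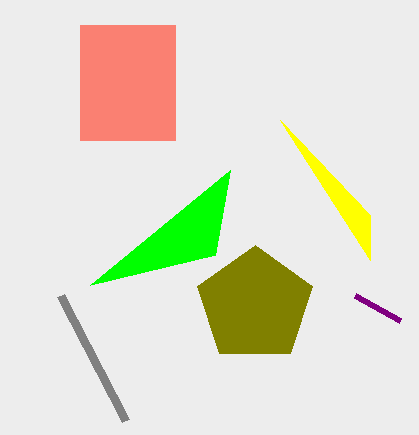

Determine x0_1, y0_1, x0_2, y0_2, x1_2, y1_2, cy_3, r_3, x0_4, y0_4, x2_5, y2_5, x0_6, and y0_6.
x0_1 = 215, y0_1 = 255, x0_2 = 80, y0_2 = 25, x1_2 = 175, y1_2 = 140, cy_3 = 305, r_3 = 60, x0_4 = 355, y0_4 = 295, x2_5 = 370, y2_5 = 215, x0_6 = 60, y0_6 = 295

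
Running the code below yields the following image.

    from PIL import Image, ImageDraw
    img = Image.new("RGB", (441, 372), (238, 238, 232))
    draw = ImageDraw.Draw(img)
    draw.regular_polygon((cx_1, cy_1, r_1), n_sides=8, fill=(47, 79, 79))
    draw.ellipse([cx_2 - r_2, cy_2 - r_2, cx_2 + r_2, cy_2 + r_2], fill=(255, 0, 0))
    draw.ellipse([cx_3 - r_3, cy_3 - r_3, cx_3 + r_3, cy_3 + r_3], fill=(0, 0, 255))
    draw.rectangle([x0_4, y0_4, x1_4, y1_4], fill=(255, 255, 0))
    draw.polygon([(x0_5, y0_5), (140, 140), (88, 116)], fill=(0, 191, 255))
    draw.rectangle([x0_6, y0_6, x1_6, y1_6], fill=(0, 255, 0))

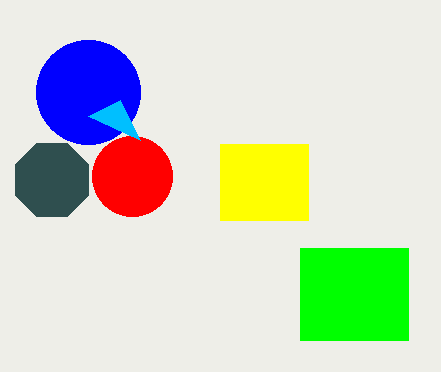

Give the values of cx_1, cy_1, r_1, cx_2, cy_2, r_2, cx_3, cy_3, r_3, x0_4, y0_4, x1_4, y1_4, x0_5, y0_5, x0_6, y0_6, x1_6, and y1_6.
cx_1 = 52; cy_1 = 180; r_1 = 40; cx_2 = 132; cy_2 = 176; r_2 = 40; cx_3 = 88; cy_3 = 92; r_3 = 52; x0_4 = 220; y0_4 = 144; x1_4 = 308; y1_4 = 220; x0_5 = 120; y0_5 = 100; x0_6 = 300; y0_6 = 248; x1_6 = 408; y1_6 = 340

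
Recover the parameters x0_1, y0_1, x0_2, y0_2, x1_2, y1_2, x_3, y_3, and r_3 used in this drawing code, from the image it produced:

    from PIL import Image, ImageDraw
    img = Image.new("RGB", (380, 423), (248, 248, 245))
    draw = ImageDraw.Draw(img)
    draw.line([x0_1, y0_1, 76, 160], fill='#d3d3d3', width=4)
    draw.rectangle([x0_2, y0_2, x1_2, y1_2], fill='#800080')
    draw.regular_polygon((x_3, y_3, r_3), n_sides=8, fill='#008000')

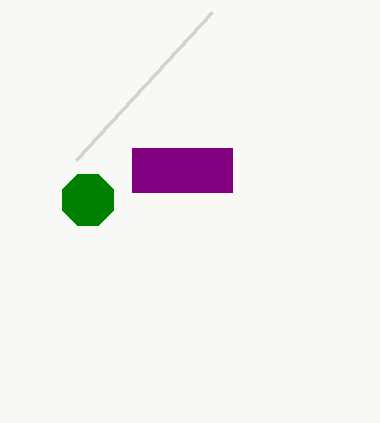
x0_1 = 212
y0_1 = 12
x0_2 = 132
y0_2 = 148
x1_2 = 232
y1_2 = 192
x_3 = 88
y_3 = 200
r_3 = 28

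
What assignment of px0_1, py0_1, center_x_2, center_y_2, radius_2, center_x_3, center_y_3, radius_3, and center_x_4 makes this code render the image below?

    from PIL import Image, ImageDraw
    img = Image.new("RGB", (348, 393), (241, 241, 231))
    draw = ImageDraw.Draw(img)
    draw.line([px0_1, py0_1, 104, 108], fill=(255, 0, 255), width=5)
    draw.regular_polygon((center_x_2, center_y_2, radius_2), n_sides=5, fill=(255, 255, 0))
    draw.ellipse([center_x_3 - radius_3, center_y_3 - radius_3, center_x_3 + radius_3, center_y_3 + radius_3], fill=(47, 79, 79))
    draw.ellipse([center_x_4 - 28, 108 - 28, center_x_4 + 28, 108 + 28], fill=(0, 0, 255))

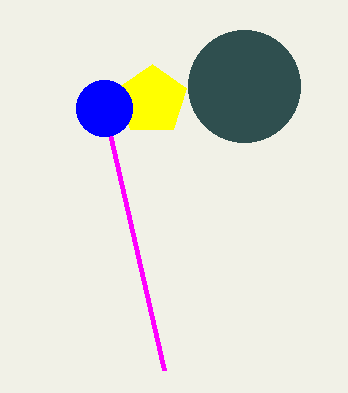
px0_1 = 164; py0_1 = 370; center_x_2 = 152; center_y_2 = 100; radius_2 = 36; center_x_3 = 244; center_y_3 = 86; radius_3 = 56; center_x_4 = 104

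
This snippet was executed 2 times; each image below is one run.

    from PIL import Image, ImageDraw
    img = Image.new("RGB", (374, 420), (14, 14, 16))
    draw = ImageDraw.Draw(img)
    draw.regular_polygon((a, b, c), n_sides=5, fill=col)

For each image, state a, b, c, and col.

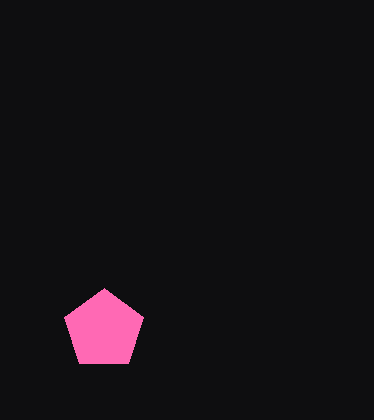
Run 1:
a = 104; b = 330; c = 42; col = 'hotpink'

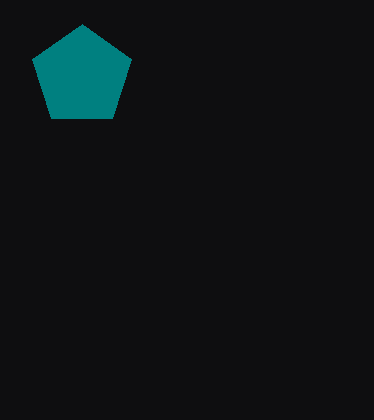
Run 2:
a = 82
b = 76
c = 52
col = 'teal'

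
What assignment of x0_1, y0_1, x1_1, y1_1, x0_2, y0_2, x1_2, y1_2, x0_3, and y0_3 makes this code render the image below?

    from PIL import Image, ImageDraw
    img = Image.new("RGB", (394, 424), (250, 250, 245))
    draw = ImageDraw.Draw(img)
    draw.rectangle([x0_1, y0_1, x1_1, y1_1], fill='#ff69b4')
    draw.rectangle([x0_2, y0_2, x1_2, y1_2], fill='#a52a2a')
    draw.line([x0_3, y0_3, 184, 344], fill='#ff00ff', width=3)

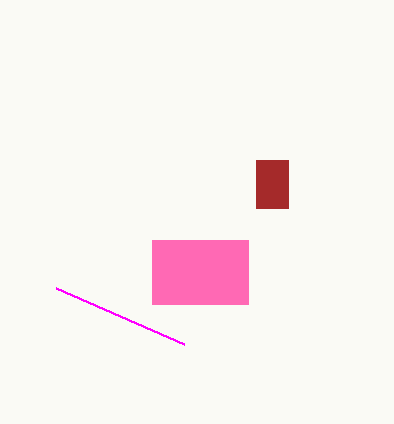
x0_1 = 152, y0_1 = 240, x1_1 = 248, y1_1 = 304, x0_2 = 256, y0_2 = 160, x1_2 = 288, y1_2 = 208, x0_3 = 56, y0_3 = 288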